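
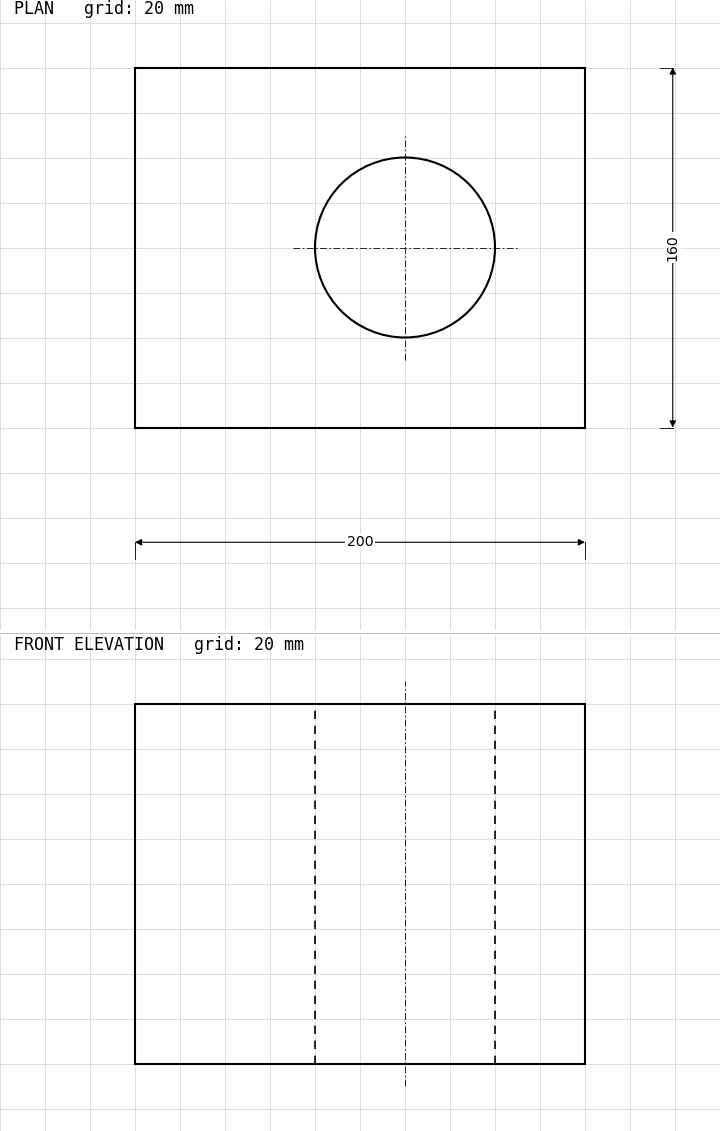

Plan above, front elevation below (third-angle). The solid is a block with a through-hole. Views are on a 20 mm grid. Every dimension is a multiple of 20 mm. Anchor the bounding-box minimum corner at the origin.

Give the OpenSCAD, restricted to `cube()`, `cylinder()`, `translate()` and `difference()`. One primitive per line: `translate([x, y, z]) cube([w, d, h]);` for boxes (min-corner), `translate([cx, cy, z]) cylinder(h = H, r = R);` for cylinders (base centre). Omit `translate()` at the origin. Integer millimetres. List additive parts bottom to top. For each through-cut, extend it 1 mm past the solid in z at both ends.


difference() {
  cube([200, 160, 160]);
  translate([120, 80, -1]) cylinder(h = 162, r = 40);
}


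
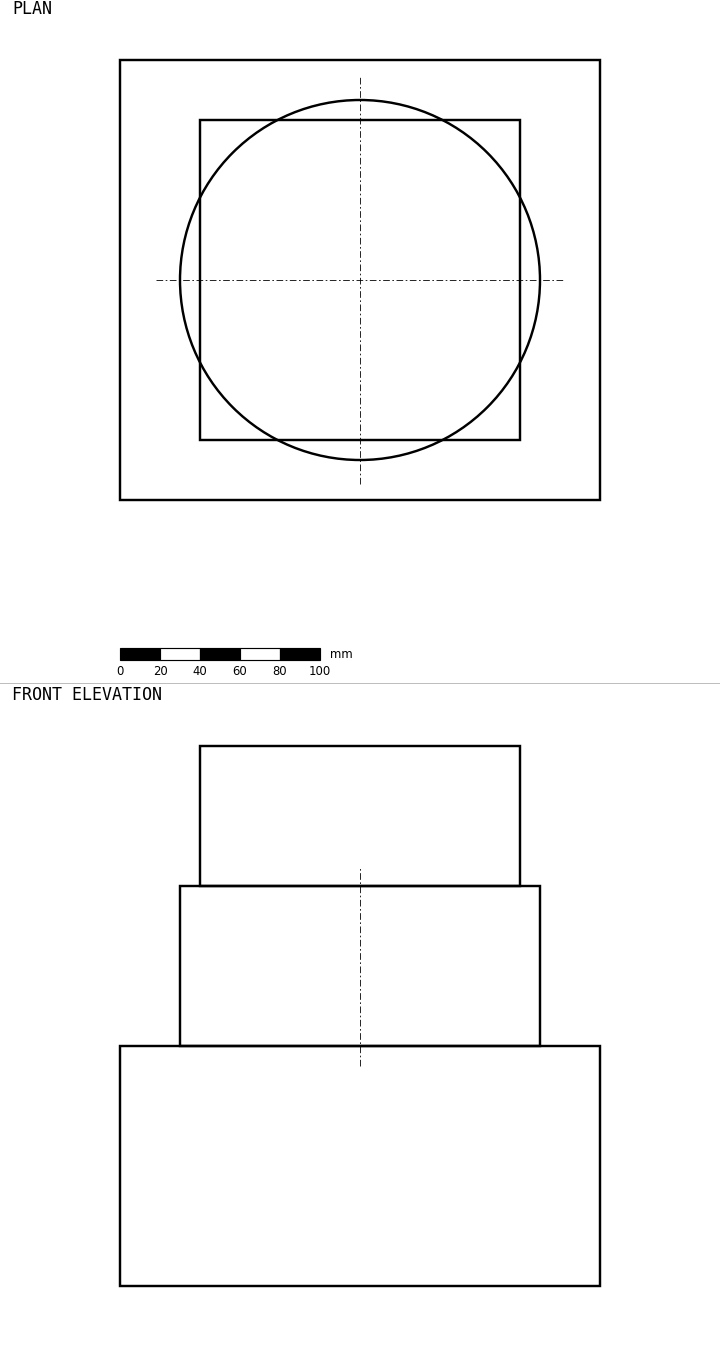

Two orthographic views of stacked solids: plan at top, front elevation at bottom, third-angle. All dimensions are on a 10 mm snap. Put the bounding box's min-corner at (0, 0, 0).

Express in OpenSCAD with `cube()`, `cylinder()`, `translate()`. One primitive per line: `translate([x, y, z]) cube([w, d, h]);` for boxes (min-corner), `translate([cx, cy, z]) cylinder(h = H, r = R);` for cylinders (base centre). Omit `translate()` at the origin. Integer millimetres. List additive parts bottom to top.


cube([240, 220, 120]);
translate([120, 110, 120]) cylinder(h = 80, r = 90);
translate([40, 30, 200]) cube([160, 160, 70]);


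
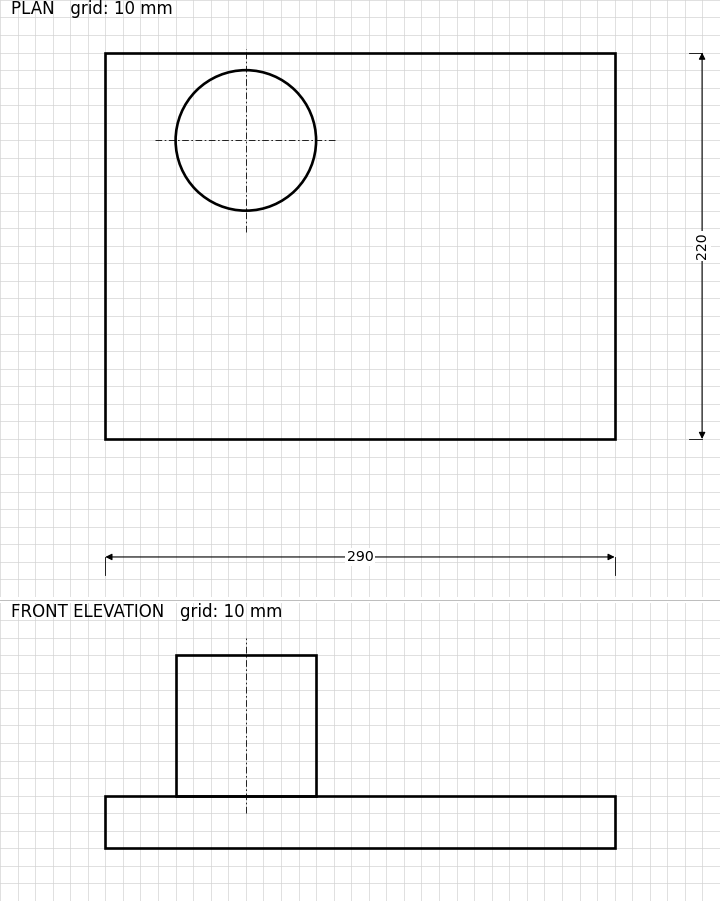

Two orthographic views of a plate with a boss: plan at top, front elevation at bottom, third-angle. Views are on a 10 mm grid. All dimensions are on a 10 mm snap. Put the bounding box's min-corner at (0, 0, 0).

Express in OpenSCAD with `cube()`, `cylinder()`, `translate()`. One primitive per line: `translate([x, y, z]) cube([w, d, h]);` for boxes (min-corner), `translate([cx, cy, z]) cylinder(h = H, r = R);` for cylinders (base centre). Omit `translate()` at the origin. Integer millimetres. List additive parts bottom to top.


cube([290, 220, 30]);
translate([80, 170, 30]) cylinder(h = 80, r = 40);


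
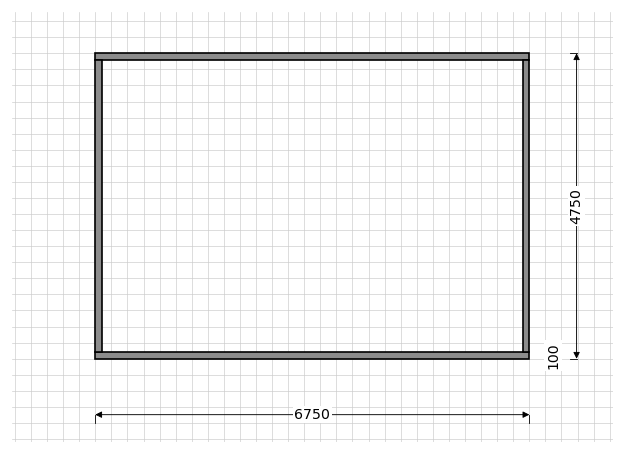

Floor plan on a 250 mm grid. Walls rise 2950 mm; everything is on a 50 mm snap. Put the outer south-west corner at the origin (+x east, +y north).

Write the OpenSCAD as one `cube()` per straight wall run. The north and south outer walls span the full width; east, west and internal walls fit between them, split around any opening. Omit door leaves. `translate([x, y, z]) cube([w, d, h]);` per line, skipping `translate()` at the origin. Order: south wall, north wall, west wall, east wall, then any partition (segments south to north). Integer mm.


cube([6750, 100, 2950]);
translate([0, 4650, 0]) cube([6750, 100, 2950]);
translate([0, 100, 0]) cube([100, 4550, 2950]);
translate([6650, 100, 0]) cube([100, 4550, 2950]);


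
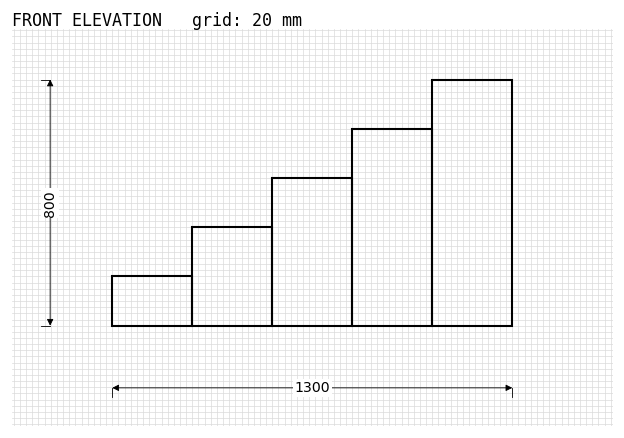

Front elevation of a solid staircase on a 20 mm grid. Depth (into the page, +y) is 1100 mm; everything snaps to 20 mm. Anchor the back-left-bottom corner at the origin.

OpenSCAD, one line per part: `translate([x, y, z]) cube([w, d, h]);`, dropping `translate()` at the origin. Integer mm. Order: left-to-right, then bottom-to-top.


cube([260, 1100, 160]);
translate([260, 0, 0]) cube([260, 1100, 320]);
translate([520, 0, 0]) cube([260, 1100, 480]);
translate([780, 0, 0]) cube([260, 1100, 640]);
translate([1040, 0, 0]) cube([260, 1100, 800]);


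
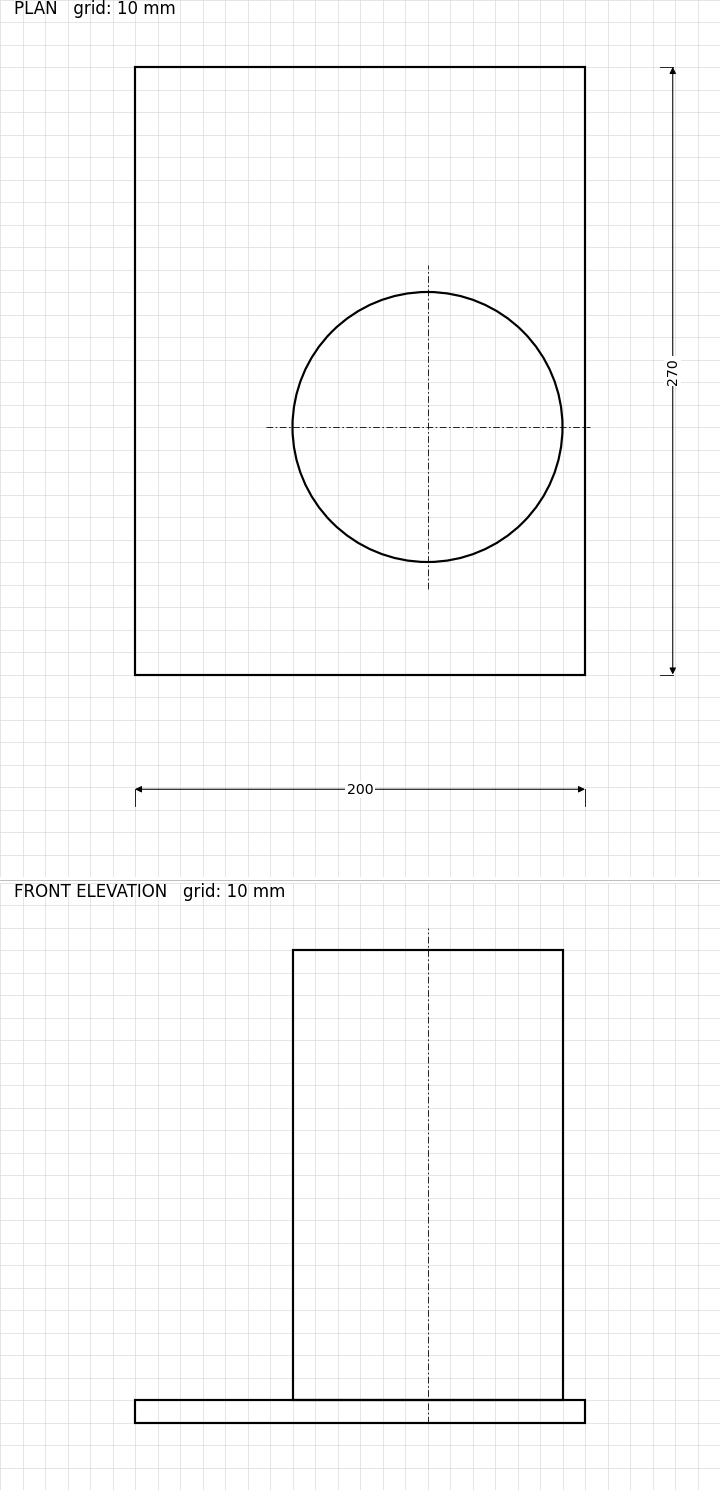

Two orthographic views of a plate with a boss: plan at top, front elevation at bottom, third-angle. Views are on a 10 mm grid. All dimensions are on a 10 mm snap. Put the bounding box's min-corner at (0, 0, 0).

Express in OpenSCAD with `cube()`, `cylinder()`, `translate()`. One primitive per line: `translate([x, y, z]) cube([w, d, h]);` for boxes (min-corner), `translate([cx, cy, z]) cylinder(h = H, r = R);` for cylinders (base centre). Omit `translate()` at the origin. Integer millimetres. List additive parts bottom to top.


cube([200, 270, 10]);
translate([130, 110, 10]) cylinder(h = 200, r = 60);


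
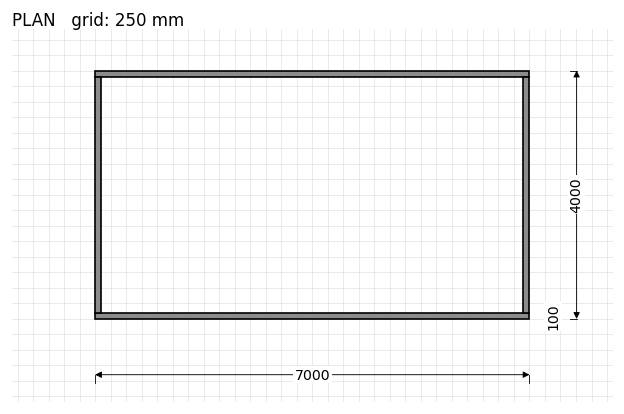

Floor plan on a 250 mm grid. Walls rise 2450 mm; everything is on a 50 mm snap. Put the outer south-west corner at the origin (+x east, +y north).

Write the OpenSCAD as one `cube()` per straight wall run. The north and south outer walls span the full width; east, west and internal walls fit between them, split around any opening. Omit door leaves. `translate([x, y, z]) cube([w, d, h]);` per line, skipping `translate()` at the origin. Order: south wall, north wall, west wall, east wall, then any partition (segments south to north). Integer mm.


cube([7000, 100, 2450]);
translate([0, 3900, 0]) cube([7000, 100, 2450]);
translate([0, 100, 0]) cube([100, 3800, 2450]);
translate([6900, 100, 0]) cube([100, 3800, 2450]);


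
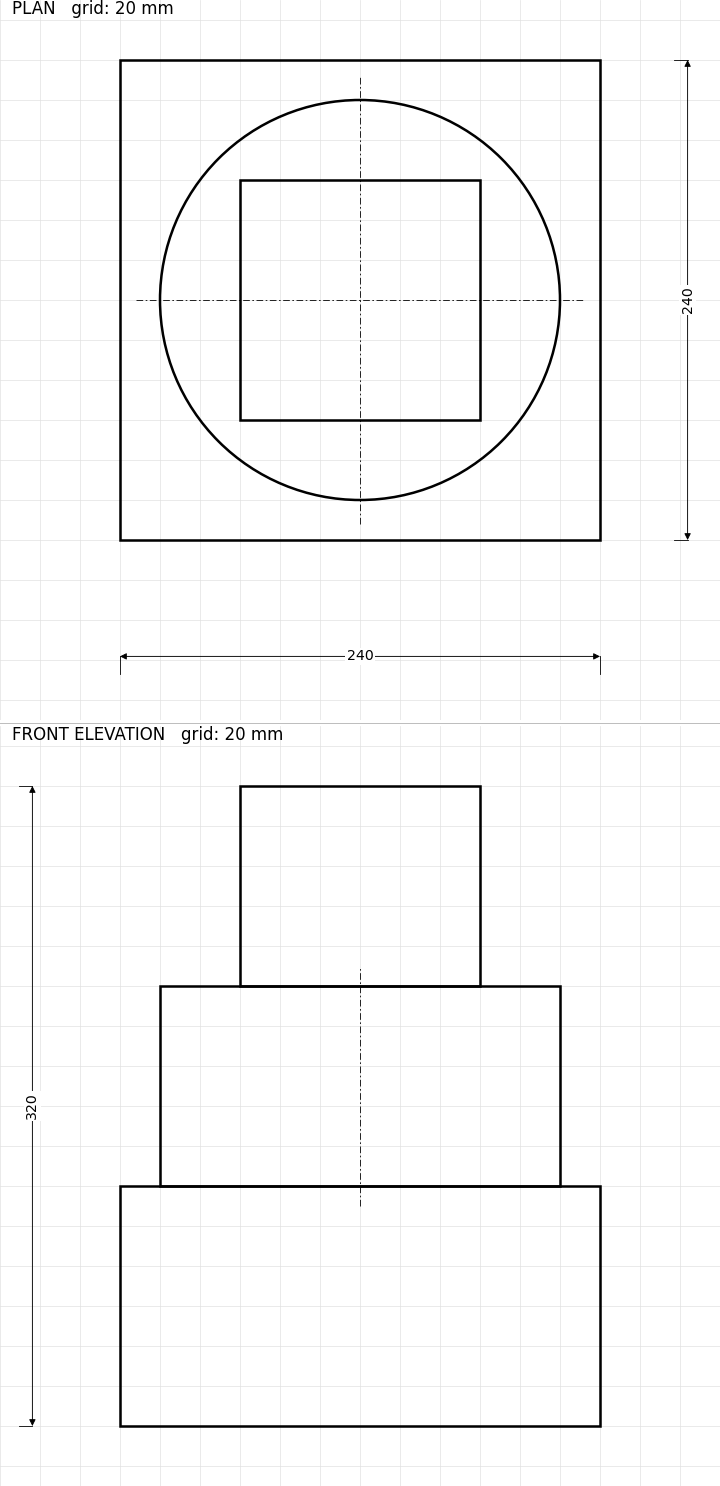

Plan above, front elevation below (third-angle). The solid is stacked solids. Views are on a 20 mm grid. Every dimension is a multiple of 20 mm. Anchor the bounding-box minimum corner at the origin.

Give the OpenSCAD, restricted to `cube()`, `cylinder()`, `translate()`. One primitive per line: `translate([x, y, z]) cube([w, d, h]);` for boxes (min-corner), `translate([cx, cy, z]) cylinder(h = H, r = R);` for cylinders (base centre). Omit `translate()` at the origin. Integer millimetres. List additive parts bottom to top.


cube([240, 240, 120]);
translate([120, 120, 120]) cylinder(h = 100, r = 100);
translate([60, 60, 220]) cube([120, 120, 100]);


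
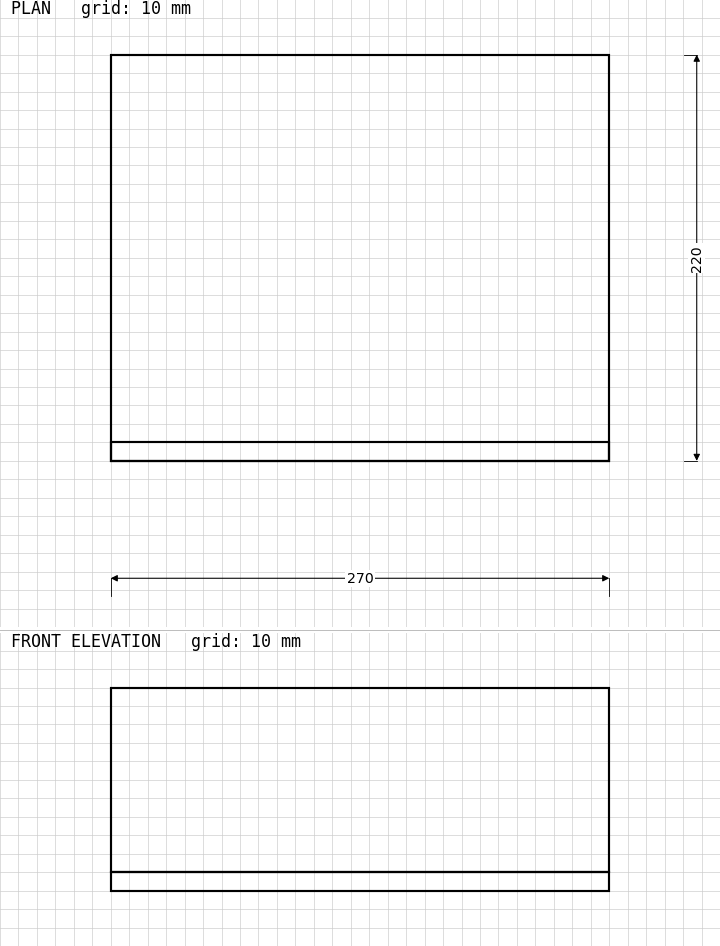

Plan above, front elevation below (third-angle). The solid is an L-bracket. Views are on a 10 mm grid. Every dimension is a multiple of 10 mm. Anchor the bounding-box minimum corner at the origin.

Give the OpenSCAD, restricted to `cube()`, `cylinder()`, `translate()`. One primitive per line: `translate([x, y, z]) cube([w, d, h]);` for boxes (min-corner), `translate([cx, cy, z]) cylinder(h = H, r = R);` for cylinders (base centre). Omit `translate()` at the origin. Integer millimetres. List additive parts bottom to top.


cube([270, 220, 10]);
translate([0, 0, 10]) cube([270, 10, 100]);


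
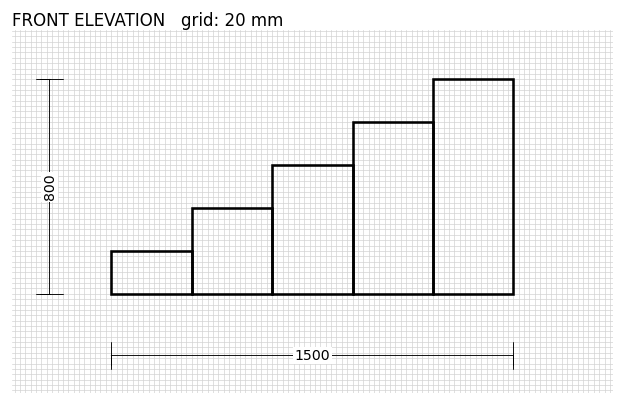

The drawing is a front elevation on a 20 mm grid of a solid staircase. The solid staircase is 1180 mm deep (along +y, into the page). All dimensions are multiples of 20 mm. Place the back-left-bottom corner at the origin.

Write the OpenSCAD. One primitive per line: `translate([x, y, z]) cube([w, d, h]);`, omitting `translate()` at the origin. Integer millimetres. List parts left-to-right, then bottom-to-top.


cube([300, 1180, 160]);
translate([300, 0, 0]) cube([300, 1180, 320]);
translate([600, 0, 0]) cube([300, 1180, 480]);
translate([900, 0, 0]) cube([300, 1180, 640]);
translate([1200, 0, 0]) cube([300, 1180, 800]);


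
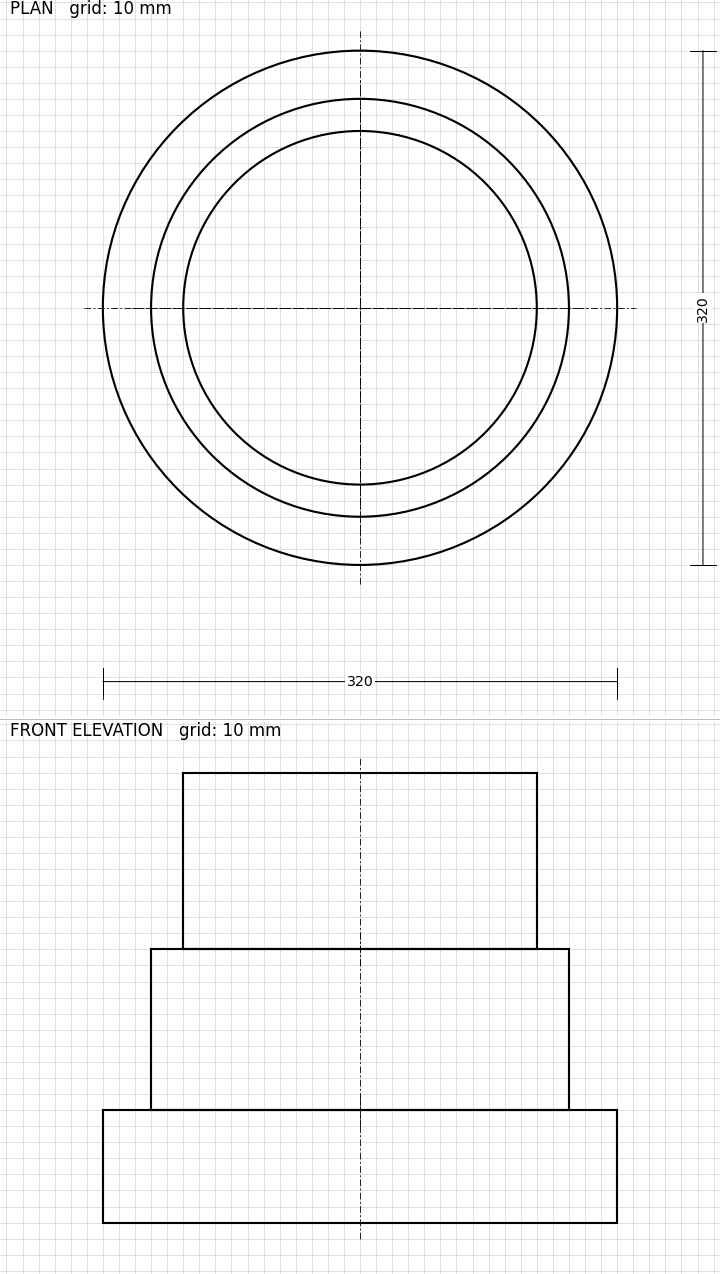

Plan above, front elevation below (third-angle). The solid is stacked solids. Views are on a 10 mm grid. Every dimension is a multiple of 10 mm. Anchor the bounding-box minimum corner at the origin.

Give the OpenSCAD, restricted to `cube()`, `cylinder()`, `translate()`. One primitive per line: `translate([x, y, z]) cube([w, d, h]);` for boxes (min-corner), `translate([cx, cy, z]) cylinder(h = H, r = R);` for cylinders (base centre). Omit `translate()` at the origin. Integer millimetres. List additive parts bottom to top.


translate([160, 160, 0]) cylinder(h = 70, r = 160);
translate([160, 160, 70]) cylinder(h = 100, r = 130);
translate([160, 160, 170]) cylinder(h = 110, r = 110);


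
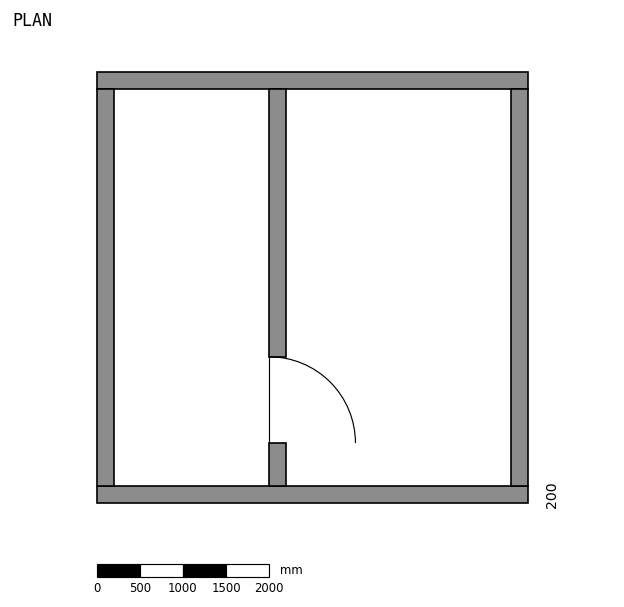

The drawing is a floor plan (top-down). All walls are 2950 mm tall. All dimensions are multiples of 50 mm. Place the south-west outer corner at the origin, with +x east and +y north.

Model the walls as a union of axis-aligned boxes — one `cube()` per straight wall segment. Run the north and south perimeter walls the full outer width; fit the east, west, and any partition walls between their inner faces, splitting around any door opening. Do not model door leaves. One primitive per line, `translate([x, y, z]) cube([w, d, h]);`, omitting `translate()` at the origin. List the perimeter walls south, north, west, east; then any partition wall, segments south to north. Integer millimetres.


cube([5000, 200, 2950]);
translate([0, 4800, 0]) cube([5000, 200, 2950]);
translate([0, 200, 0]) cube([200, 4600, 2950]);
translate([4800, 200, 0]) cube([200, 4600, 2950]);
translate([2000, 200, 0]) cube([200, 500, 2950]);
translate([2000, 1700, 0]) cube([200, 3100, 2950]);


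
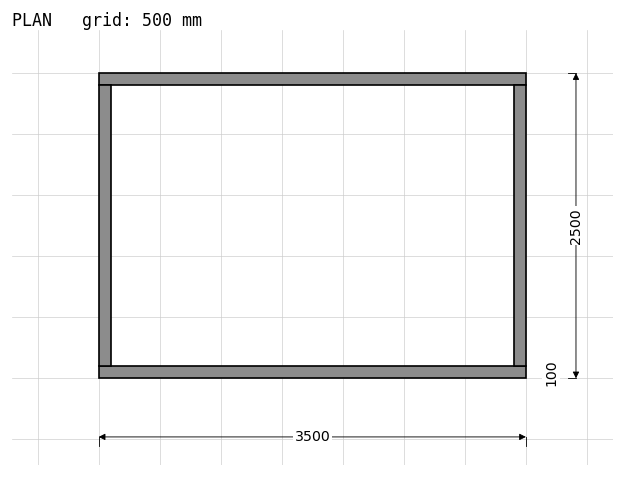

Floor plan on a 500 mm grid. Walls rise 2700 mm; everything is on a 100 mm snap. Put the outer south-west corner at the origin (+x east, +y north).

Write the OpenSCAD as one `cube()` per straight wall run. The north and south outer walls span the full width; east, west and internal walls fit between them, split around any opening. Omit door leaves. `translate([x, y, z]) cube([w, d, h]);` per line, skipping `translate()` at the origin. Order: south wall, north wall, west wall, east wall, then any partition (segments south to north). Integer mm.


cube([3500, 100, 2700]);
translate([0, 2400, 0]) cube([3500, 100, 2700]);
translate([0, 100, 0]) cube([100, 2300, 2700]);
translate([3400, 100, 0]) cube([100, 2300, 2700]);


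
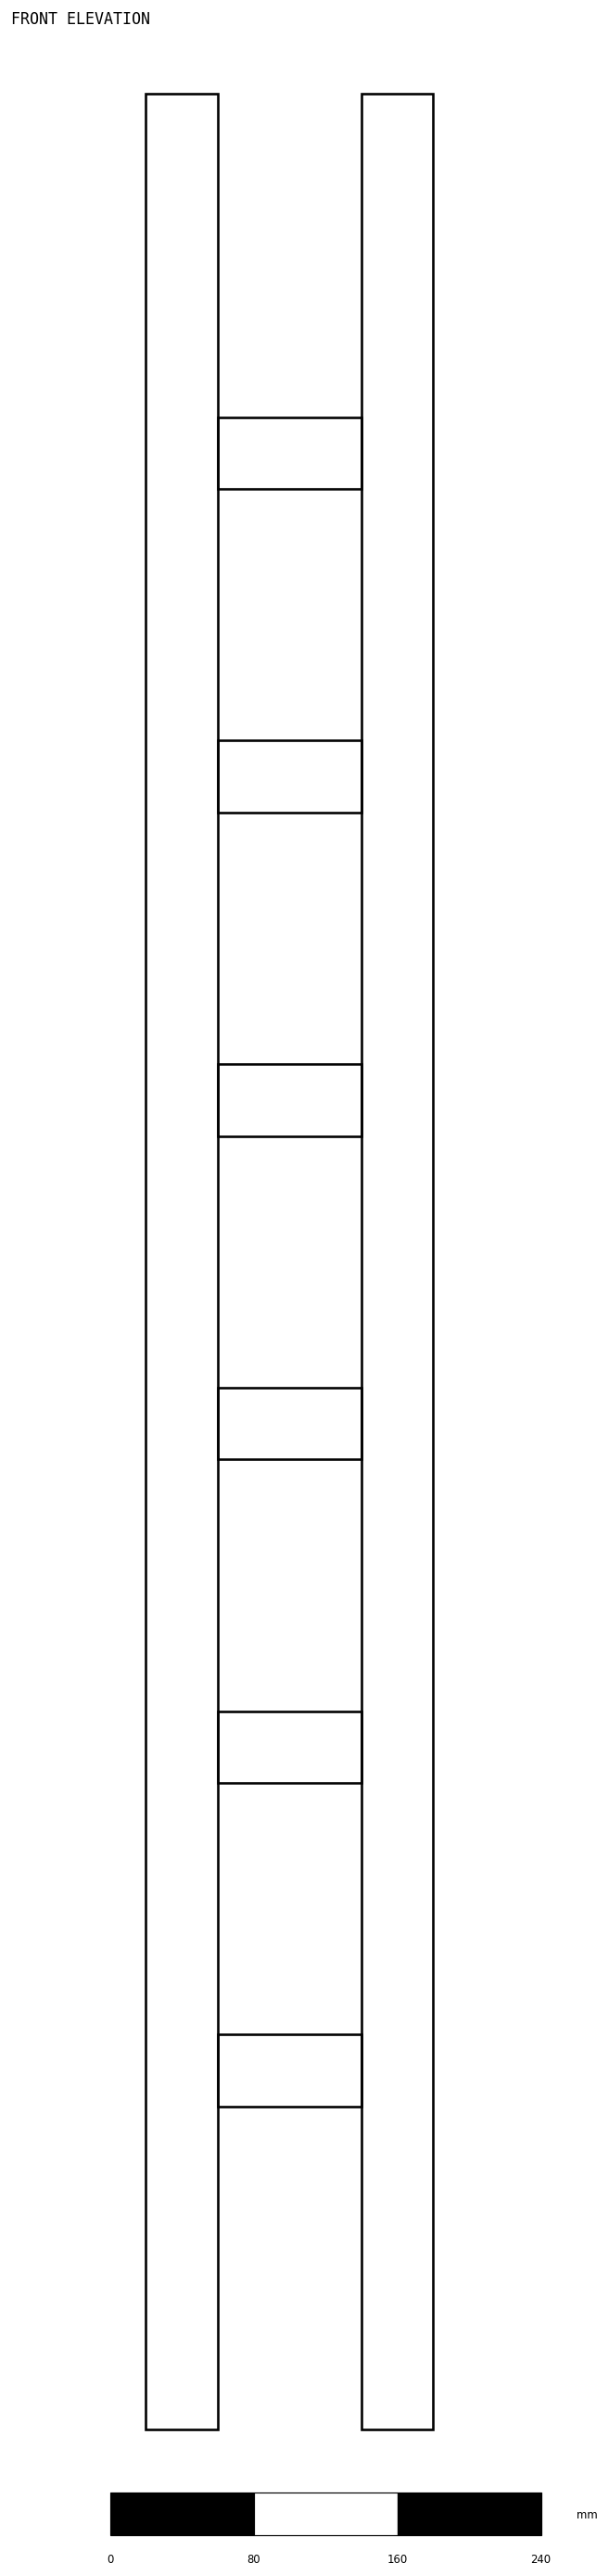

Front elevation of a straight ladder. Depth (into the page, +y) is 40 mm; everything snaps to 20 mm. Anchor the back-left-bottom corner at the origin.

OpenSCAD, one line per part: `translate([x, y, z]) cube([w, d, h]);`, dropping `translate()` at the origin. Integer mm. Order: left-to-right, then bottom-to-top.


cube([40, 40, 1300]);
translate([40, 0, 180]) cube([80, 40, 40]);
translate([40, 0, 360]) cube([80, 40, 40]);
translate([40, 0, 540]) cube([80, 40, 40]);
translate([40, 0, 720]) cube([80, 40, 40]);
translate([40, 0, 900]) cube([80, 40, 40]);
translate([40, 0, 1080]) cube([80, 40, 40]);
translate([120, 0, 0]) cube([40, 40, 1300]);


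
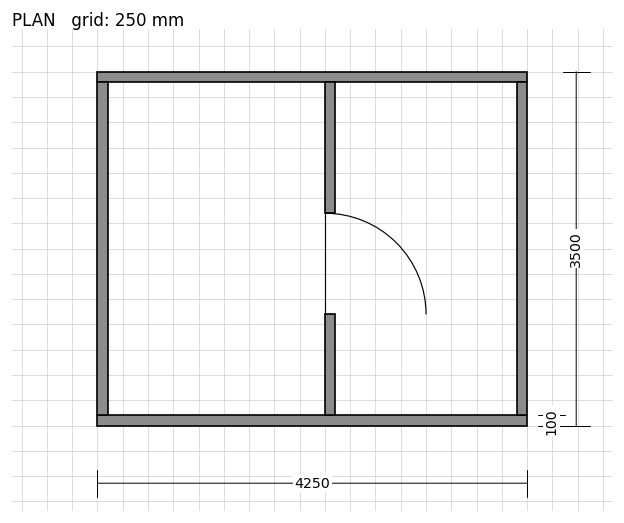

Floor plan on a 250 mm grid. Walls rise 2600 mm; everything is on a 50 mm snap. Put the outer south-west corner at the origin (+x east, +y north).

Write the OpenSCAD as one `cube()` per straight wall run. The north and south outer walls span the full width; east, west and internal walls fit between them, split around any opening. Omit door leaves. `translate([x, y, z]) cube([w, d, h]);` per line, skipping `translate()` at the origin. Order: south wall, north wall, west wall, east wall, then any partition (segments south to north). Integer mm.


cube([4250, 100, 2600]);
translate([0, 3400, 0]) cube([4250, 100, 2600]);
translate([0, 100, 0]) cube([100, 3300, 2600]);
translate([4150, 100, 0]) cube([100, 3300, 2600]);
translate([2250, 100, 0]) cube([100, 1000, 2600]);
translate([2250, 2100, 0]) cube([100, 1300, 2600]);


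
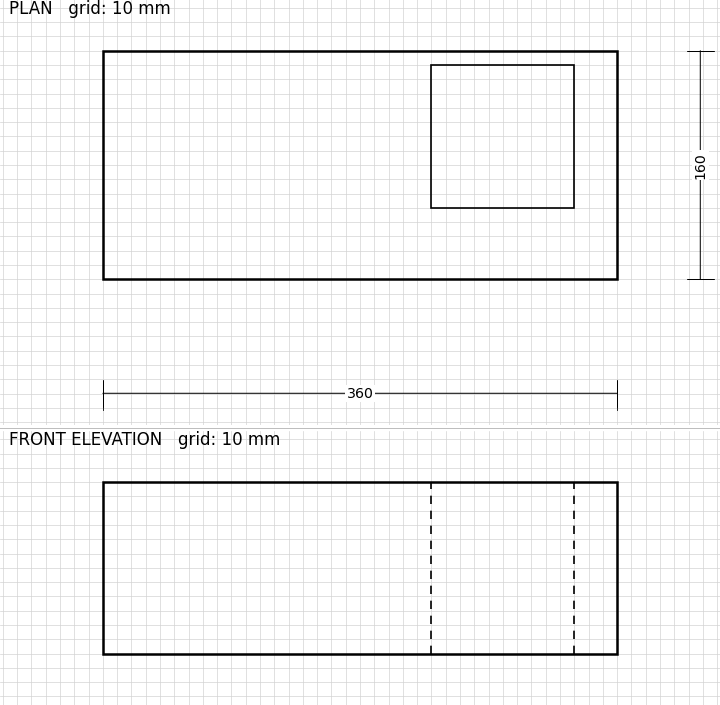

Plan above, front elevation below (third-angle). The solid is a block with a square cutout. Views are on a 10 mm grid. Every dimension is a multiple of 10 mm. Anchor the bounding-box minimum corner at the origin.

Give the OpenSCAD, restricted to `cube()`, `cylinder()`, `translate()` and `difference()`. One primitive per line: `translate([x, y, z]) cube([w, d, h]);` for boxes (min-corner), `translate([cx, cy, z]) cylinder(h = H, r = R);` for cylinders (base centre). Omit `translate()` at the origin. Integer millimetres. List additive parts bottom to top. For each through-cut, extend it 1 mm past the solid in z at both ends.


difference() {
  cube([360, 160, 120]);
  translate([230, 50, -1]) cube([100, 100, 122]);
}


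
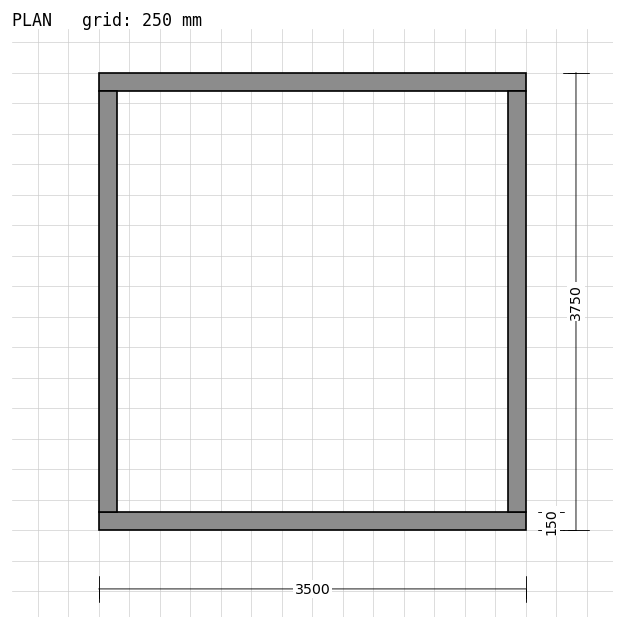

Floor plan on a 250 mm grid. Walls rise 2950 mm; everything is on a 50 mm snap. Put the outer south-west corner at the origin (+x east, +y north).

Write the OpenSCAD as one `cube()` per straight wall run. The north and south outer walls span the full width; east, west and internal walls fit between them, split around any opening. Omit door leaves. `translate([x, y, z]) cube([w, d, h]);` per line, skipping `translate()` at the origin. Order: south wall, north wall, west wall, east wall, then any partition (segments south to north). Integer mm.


cube([3500, 150, 2950]);
translate([0, 3600, 0]) cube([3500, 150, 2950]);
translate([0, 150, 0]) cube([150, 3450, 2950]);
translate([3350, 150, 0]) cube([150, 3450, 2950]);


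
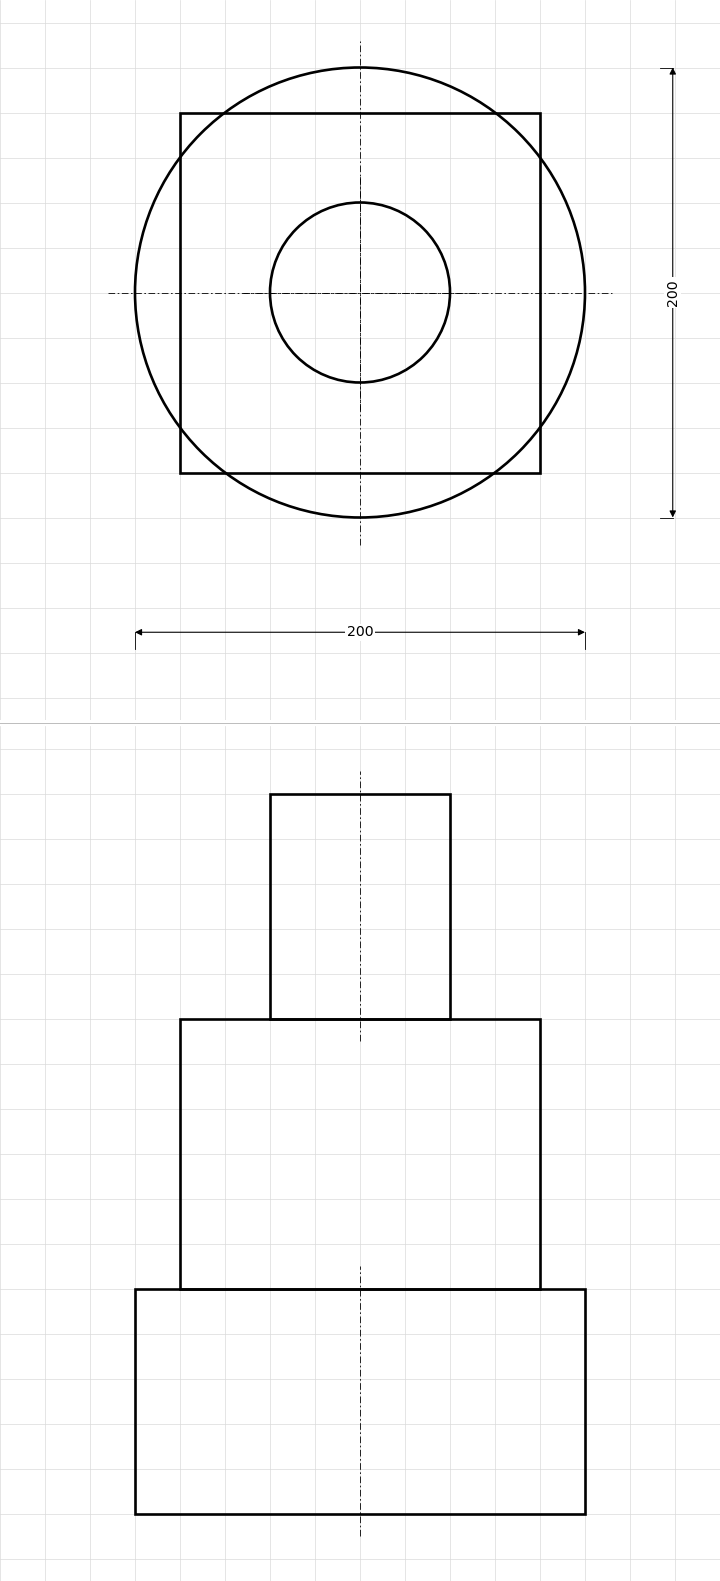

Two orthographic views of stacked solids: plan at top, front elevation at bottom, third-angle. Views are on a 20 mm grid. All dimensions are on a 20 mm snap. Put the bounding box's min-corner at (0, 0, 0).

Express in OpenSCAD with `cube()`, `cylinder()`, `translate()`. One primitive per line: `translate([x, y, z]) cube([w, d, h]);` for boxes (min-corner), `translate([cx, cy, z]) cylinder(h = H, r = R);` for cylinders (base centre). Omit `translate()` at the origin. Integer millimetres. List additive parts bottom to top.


translate([100, 100, 0]) cylinder(h = 100, r = 100);
translate([20, 20, 100]) cube([160, 160, 120]);
translate([100, 100, 220]) cylinder(h = 100, r = 40);


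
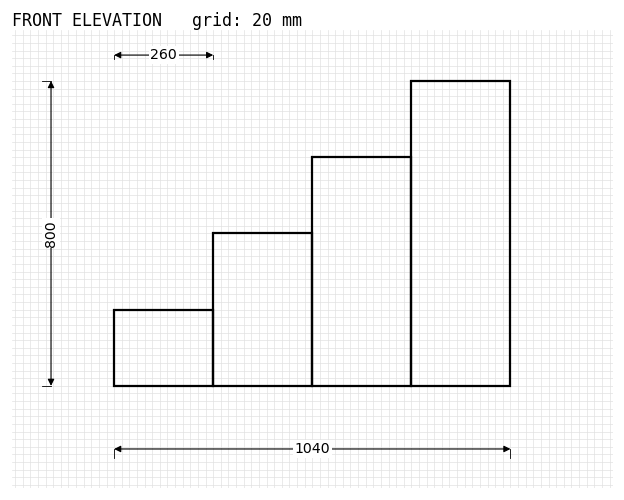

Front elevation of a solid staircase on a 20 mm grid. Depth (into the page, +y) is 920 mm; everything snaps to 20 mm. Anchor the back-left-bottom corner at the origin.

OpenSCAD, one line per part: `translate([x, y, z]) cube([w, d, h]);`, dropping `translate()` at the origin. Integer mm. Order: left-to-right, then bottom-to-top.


cube([260, 920, 200]);
translate([260, 0, 0]) cube([260, 920, 400]);
translate([520, 0, 0]) cube([260, 920, 600]);
translate([780, 0, 0]) cube([260, 920, 800]);


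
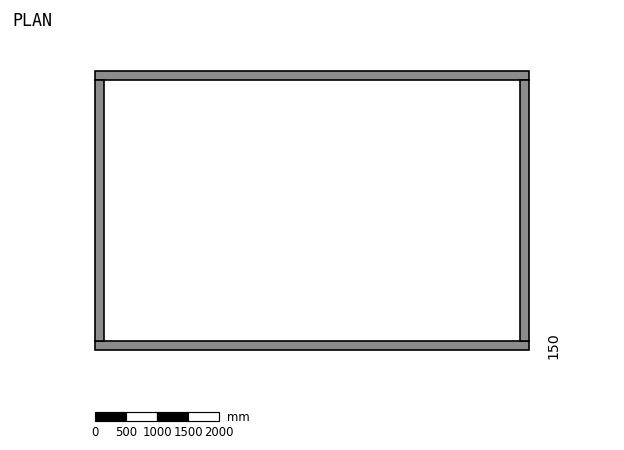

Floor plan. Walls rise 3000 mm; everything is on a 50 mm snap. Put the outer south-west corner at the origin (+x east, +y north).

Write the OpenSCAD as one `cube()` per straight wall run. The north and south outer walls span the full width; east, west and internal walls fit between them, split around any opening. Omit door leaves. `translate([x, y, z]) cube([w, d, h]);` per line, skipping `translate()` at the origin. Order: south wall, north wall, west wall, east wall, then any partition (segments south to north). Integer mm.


cube([7000, 150, 3000]);
translate([0, 4350, 0]) cube([7000, 150, 3000]);
translate([0, 150, 0]) cube([150, 4200, 3000]);
translate([6850, 150, 0]) cube([150, 4200, 3000]);


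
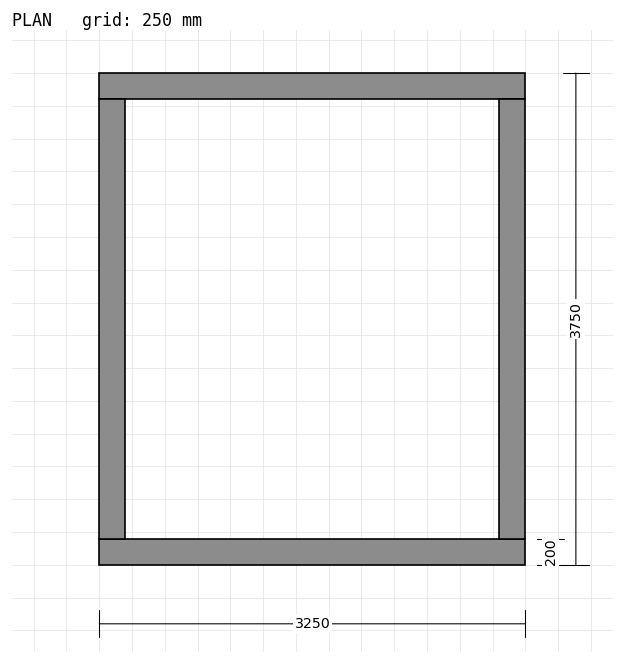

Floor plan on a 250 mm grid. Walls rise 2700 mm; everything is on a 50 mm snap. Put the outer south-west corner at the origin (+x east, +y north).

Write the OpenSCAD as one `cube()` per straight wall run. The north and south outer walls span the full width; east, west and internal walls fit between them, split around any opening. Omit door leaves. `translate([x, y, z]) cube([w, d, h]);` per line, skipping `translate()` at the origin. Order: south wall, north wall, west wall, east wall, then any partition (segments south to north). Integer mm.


cube([3250, 200, 2700]);
translate([0, 3550, 0]) cube([3250, 200, 2700]);
translate([0, 200, 0]) cube([200, 3350, 2700]);
translate([3050, 200, 0]) cube([200, 3350, 2700]);


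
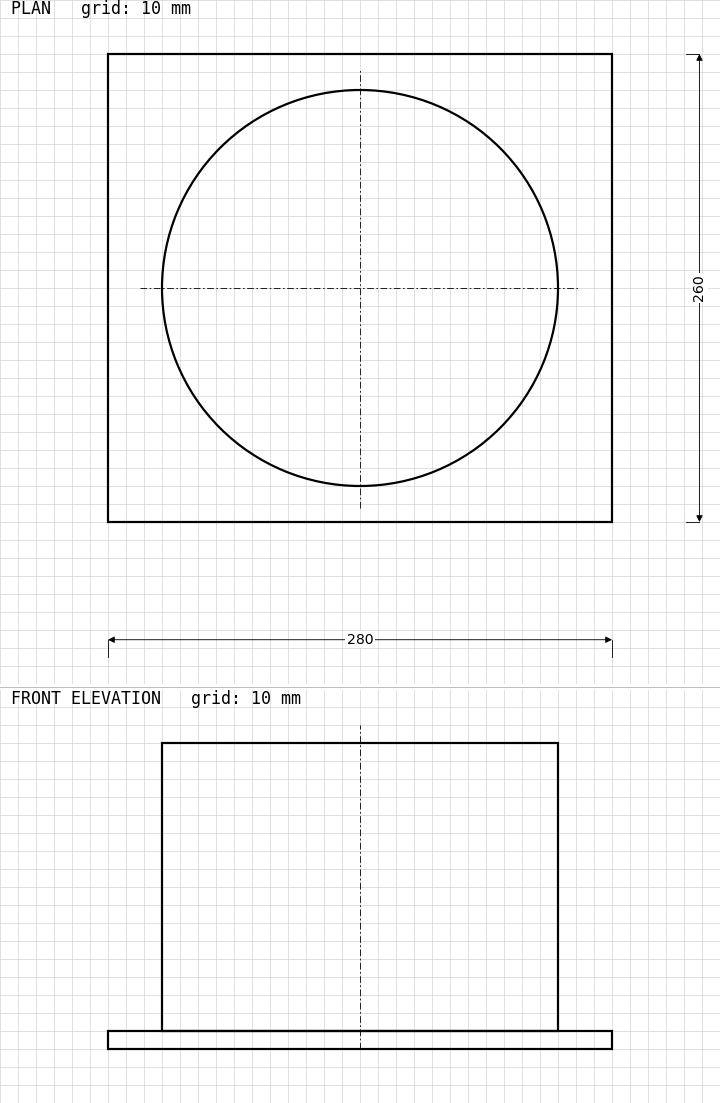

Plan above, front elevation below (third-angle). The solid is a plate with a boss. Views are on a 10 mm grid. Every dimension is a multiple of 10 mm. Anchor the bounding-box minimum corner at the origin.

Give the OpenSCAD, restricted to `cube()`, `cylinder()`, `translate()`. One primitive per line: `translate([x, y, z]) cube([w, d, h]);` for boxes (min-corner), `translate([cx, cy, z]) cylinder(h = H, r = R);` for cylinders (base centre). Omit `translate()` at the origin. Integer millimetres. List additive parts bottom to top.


cube([280, 260, 10]);
translate([140, 130, 10]) cylinder(h = 160, r = 110);


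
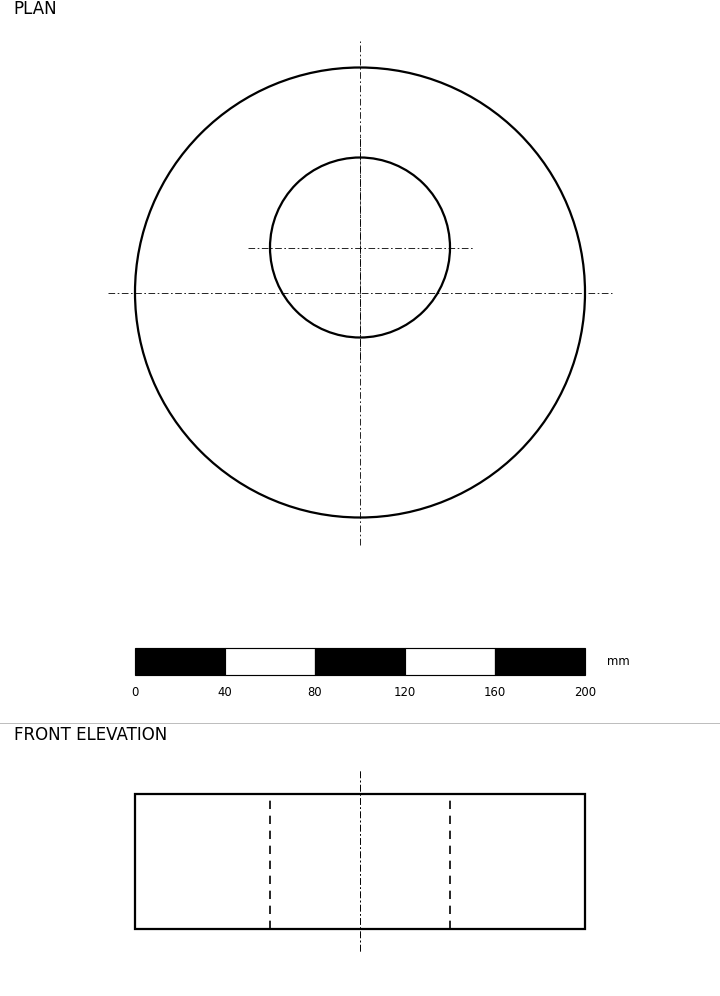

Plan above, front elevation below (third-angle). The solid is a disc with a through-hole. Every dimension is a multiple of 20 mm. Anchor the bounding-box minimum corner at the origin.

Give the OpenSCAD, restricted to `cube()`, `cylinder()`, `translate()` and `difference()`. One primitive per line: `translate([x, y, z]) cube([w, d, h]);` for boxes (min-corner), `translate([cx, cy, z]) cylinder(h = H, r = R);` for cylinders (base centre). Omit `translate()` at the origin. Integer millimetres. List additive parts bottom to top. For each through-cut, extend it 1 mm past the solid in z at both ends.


difference() {
  translate([100, 100, 0]) cylinder(h = 60, r = 100);
  translate([100, 120, -1]) cylinder(h = 62, r = 40);
}


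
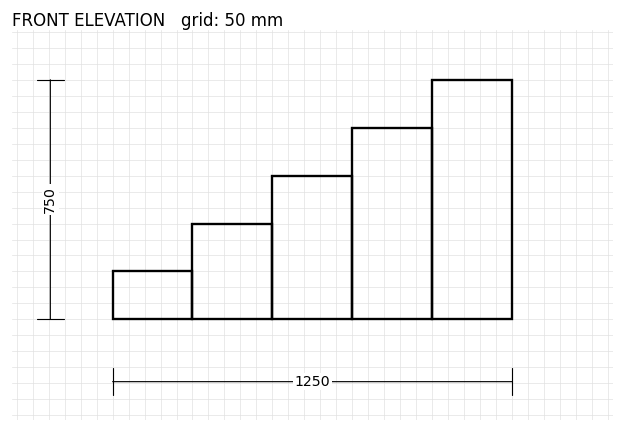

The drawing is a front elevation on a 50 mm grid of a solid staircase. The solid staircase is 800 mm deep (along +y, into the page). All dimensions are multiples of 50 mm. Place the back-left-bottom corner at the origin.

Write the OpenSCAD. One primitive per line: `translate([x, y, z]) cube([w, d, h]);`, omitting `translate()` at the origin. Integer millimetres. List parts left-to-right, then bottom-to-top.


cube([250, 800, 150]);
translate([250, 0, 0]) cube([250, 800, 300]);
translate([500, 0, 0]) cube([250, 800, 450]);
translate([750, 0, 0]) cube([250, 800, 600]);
translate([1000, 0, 0]) cube([250, 800, 750]);


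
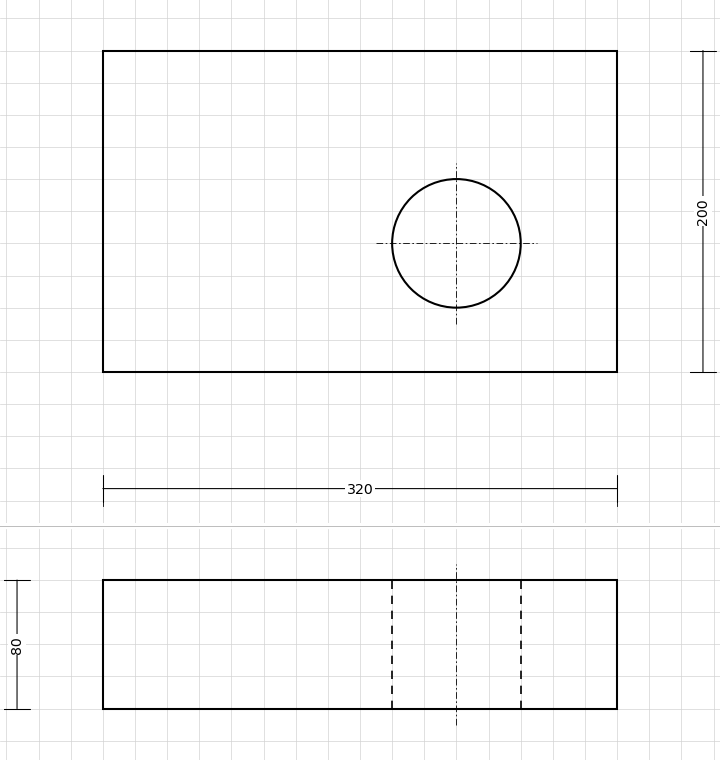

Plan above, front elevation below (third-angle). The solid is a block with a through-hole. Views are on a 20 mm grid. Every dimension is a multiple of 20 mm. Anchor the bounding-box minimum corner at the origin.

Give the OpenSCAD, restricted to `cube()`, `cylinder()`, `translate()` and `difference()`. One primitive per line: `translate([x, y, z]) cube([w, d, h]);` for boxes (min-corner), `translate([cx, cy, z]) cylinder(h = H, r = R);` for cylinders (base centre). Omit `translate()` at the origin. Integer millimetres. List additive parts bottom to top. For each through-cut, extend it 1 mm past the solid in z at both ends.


difference() {
  cube([320, 200, 80]);
  translate([220, 80, -1]) cylinder(h = 82, r = 40);
}


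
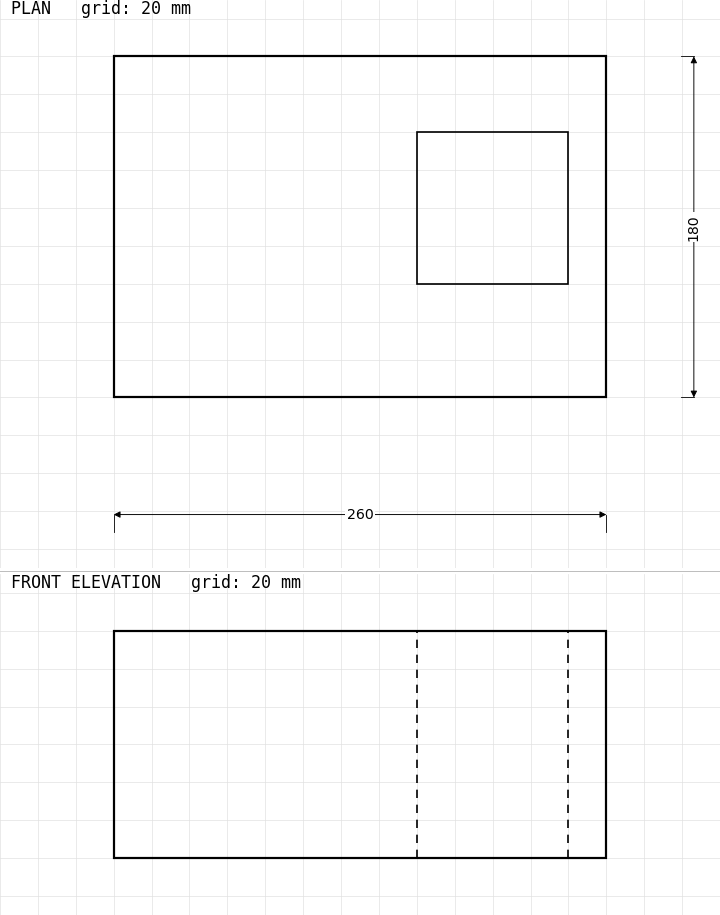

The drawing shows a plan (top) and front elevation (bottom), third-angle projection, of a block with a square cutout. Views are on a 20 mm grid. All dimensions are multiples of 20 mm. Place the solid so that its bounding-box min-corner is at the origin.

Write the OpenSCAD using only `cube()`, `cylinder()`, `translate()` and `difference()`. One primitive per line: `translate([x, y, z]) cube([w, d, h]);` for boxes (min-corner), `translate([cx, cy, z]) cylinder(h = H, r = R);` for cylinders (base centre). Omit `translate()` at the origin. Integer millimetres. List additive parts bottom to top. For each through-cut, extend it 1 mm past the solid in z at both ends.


difference() {
  cube([260, 180, 120]);
  translate([160, 60, -1]) cube([80, 80, 122]);
}


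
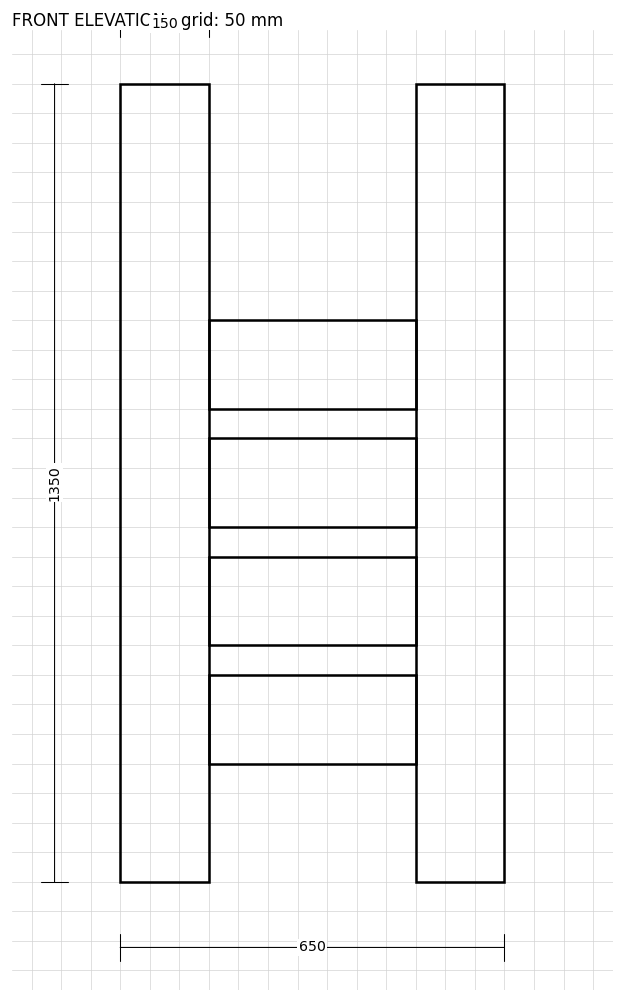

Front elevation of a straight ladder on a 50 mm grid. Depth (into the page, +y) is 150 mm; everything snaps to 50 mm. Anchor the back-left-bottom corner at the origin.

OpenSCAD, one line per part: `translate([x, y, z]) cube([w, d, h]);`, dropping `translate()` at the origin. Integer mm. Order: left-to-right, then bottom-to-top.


cube([150, 150, 1350]);
translate([150, 0, 200]) cube([350, 150, 150]);
translate([150, 0, 400]) cube([350, 150, 150]);
translate([150, 0, 600]) cube([350, 150, 150]);
translate([150, 0, 800]) cube([350, 150, 150]);
translate([500, 0, 0]) cube([150, 150, 1350]);


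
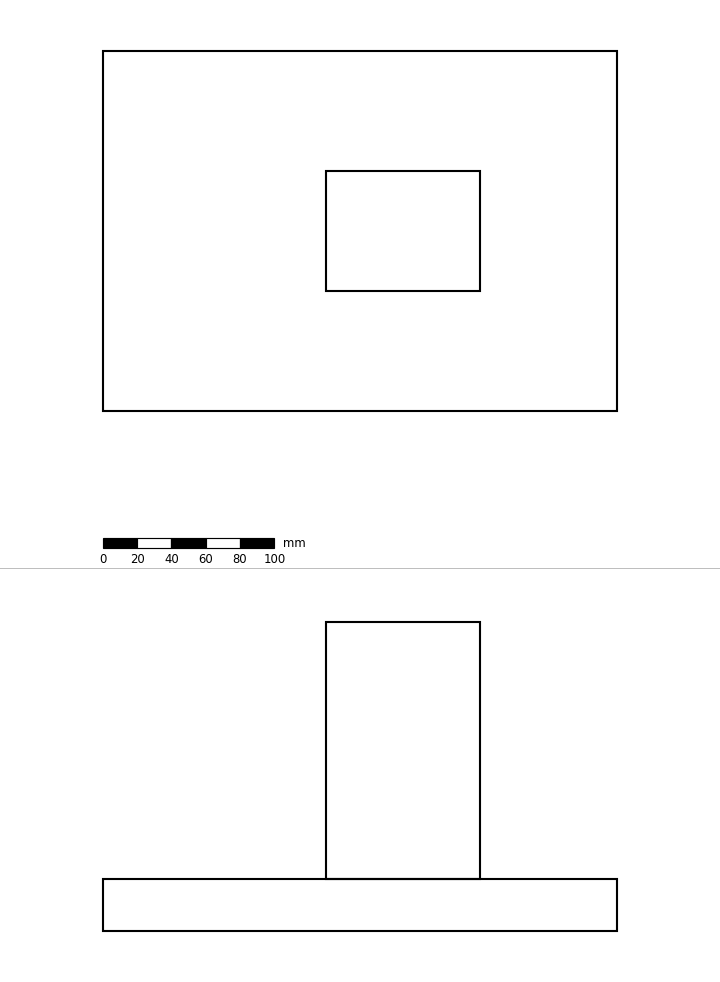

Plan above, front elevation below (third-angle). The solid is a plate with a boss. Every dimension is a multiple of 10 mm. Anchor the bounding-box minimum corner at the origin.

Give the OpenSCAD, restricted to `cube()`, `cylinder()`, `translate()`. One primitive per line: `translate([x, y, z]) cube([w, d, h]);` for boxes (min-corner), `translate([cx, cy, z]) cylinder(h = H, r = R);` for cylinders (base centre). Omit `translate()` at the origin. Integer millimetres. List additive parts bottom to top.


cube([300, 210, 30]);
translate([130, 70, 30]) cube([90, 70, 150]);


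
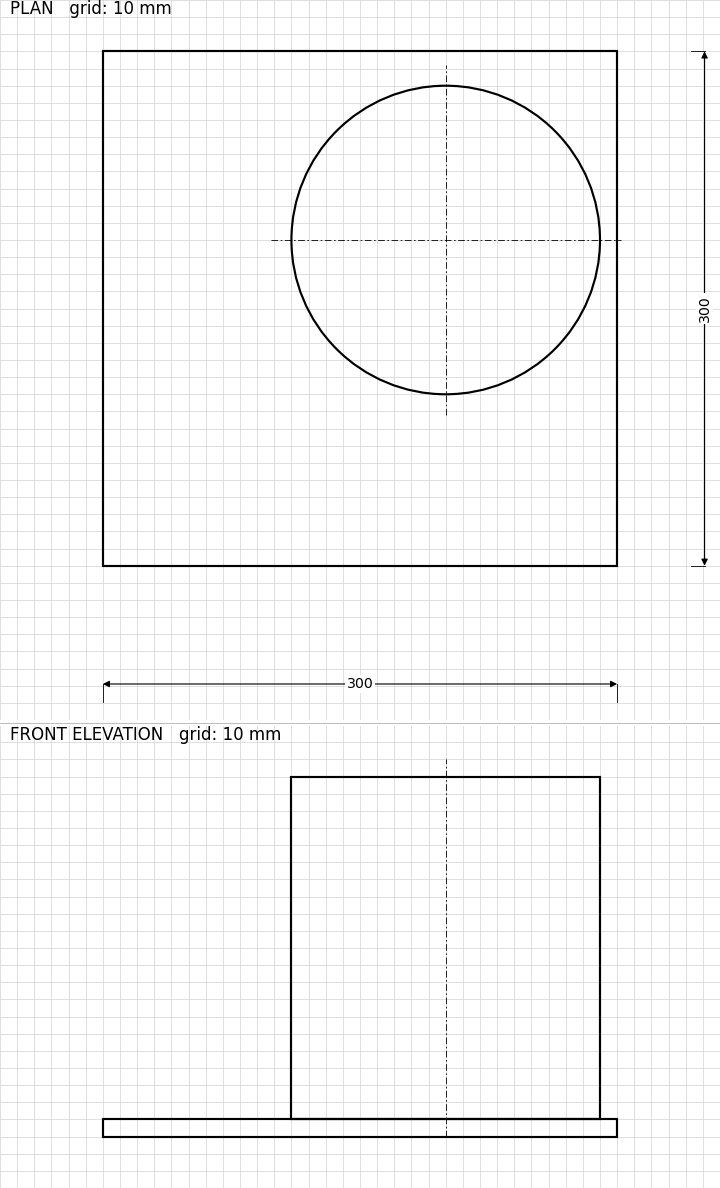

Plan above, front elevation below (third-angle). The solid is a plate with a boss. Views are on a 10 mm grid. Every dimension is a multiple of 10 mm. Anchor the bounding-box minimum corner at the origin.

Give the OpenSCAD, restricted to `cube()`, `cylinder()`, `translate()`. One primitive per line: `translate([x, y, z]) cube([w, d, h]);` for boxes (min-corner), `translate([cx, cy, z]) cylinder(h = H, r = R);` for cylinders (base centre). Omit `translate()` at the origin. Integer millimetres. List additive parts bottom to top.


cube([300, 300, 10]);
translate([200, 190, 10]) cylinder(h = 200, r = 90);


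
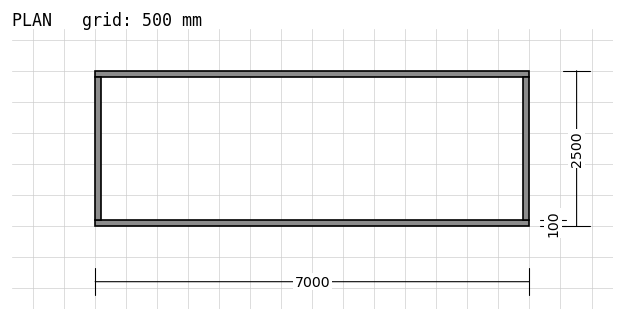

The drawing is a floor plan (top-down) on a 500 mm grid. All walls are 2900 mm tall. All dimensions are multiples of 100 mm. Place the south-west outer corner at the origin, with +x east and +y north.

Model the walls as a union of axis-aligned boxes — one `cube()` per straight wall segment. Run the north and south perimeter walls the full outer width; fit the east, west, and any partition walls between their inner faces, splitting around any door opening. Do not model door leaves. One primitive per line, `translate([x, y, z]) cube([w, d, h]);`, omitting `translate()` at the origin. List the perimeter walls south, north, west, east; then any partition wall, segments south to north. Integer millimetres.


cube([7000, 100, 2900]);
translate([0, 2400, 0]) cube([7000, 100, 2900]);
translate([0, 100, 0]) cube([100, 2300, 2900]);
translate([6900, 100, 0]) cube([100, 2300, 2900]);


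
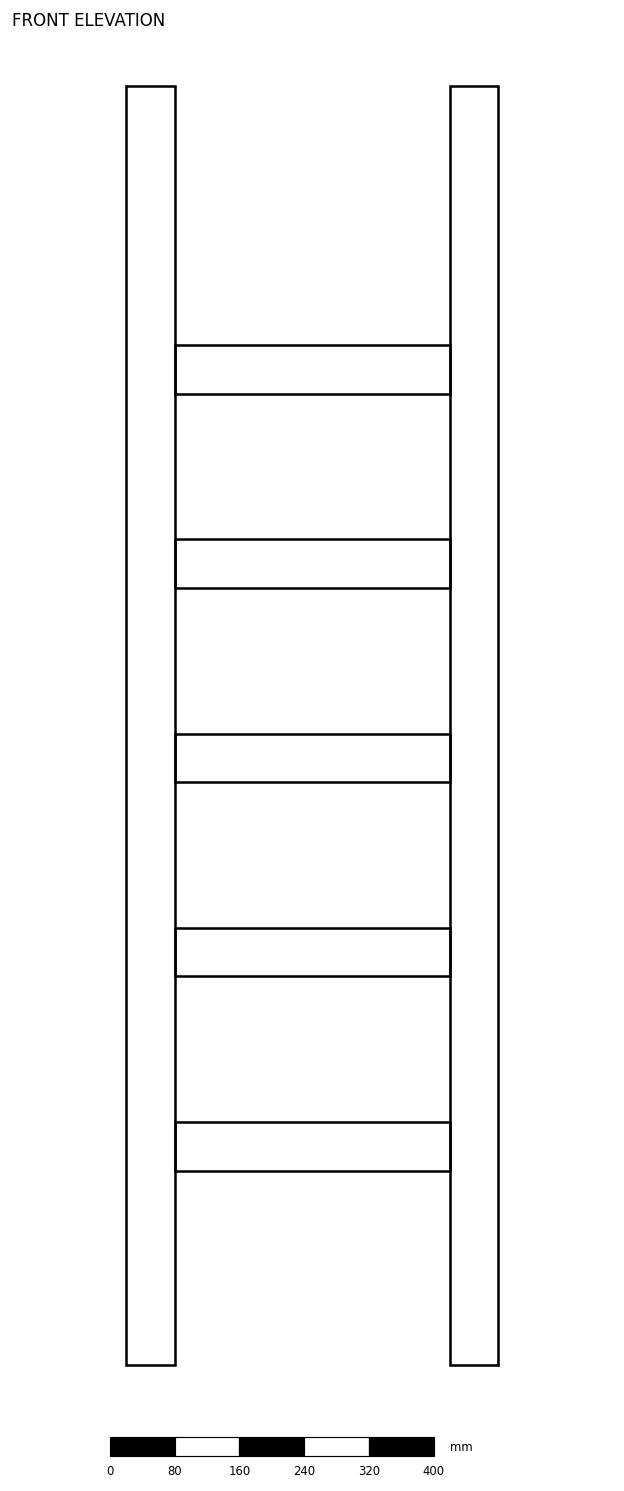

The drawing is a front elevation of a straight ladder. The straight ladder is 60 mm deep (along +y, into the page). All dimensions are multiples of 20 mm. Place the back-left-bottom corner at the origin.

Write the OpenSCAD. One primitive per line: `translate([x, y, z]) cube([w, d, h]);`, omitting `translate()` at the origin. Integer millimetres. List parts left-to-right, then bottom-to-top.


cube([60, 60, 1580]);
translate([60, 0, 240]) cube([340, 60, 60]);
translate([60, 0, 480]) cube([340, 60, 60]);
translate([60, 0, 720]) cube([340, 60, 60]);
translate([60, 0, 960]) cube([340, 60, 60]);
translate([60, 0, 1200]) cube([340, 60, 60]);
translate([400, 0, 0]) cube([60, 60, 1580]);


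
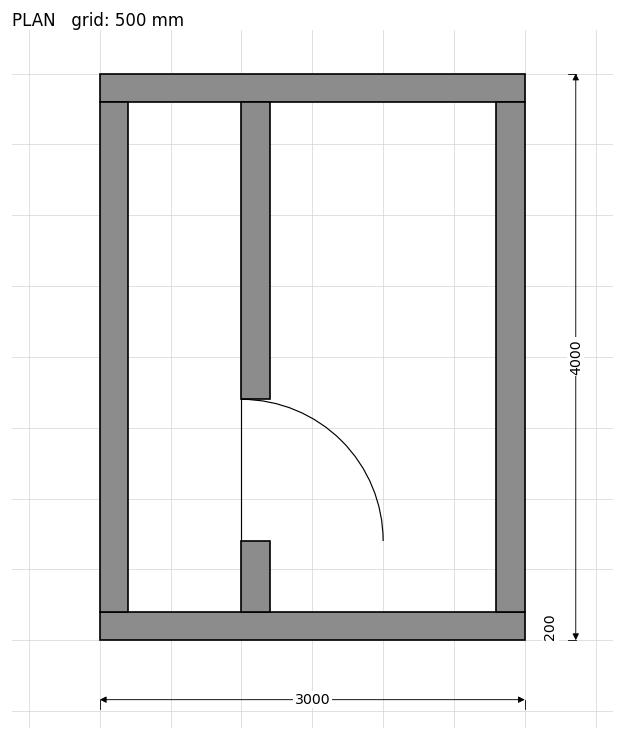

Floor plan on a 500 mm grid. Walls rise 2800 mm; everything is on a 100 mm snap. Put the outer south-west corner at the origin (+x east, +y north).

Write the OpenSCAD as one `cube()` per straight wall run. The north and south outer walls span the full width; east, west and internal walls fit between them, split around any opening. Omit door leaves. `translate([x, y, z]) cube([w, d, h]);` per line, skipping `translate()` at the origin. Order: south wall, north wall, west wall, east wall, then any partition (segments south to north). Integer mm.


cube([3000, 200, 2800]);
translate([0, 3800, 0]) cube([3000, 200, 2800]);
translate([0, 200, 0]) cube([200, 3600, 2800]);
translate([2800, 200, 0]) cube([200, 3600, 2800]);
translate([1000, 200, 0]) cube([200, 500, 2800]);
translate([1000, 1700, 0]) cube([200, 2100, 2800]);


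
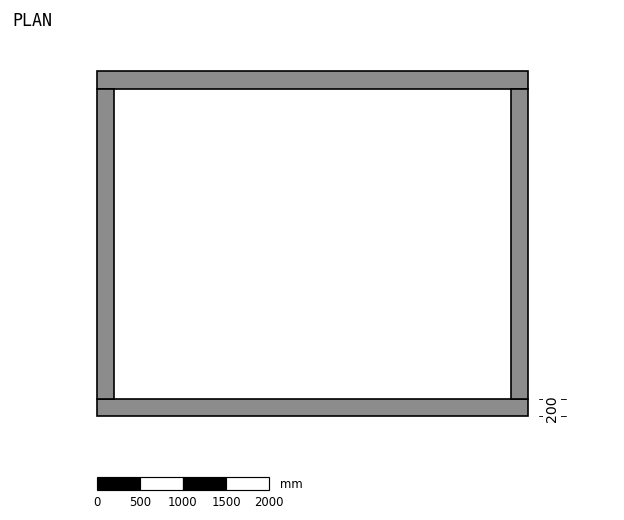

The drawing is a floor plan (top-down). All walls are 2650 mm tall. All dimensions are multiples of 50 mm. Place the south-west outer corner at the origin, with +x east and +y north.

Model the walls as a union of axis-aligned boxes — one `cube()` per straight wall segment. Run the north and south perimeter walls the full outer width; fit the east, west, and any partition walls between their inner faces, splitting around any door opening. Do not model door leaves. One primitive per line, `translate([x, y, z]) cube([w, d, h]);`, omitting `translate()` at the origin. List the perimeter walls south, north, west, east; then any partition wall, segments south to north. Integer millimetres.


cube([5000, 200, 2650]);
translate([0, 3800, 0]) cube([5000, 200, 2650]);
translate([0, 200, 0]) cube([200, 3600, 2650]);
translate([4800, 200, 0]) cube([200, 3600, 2650]);


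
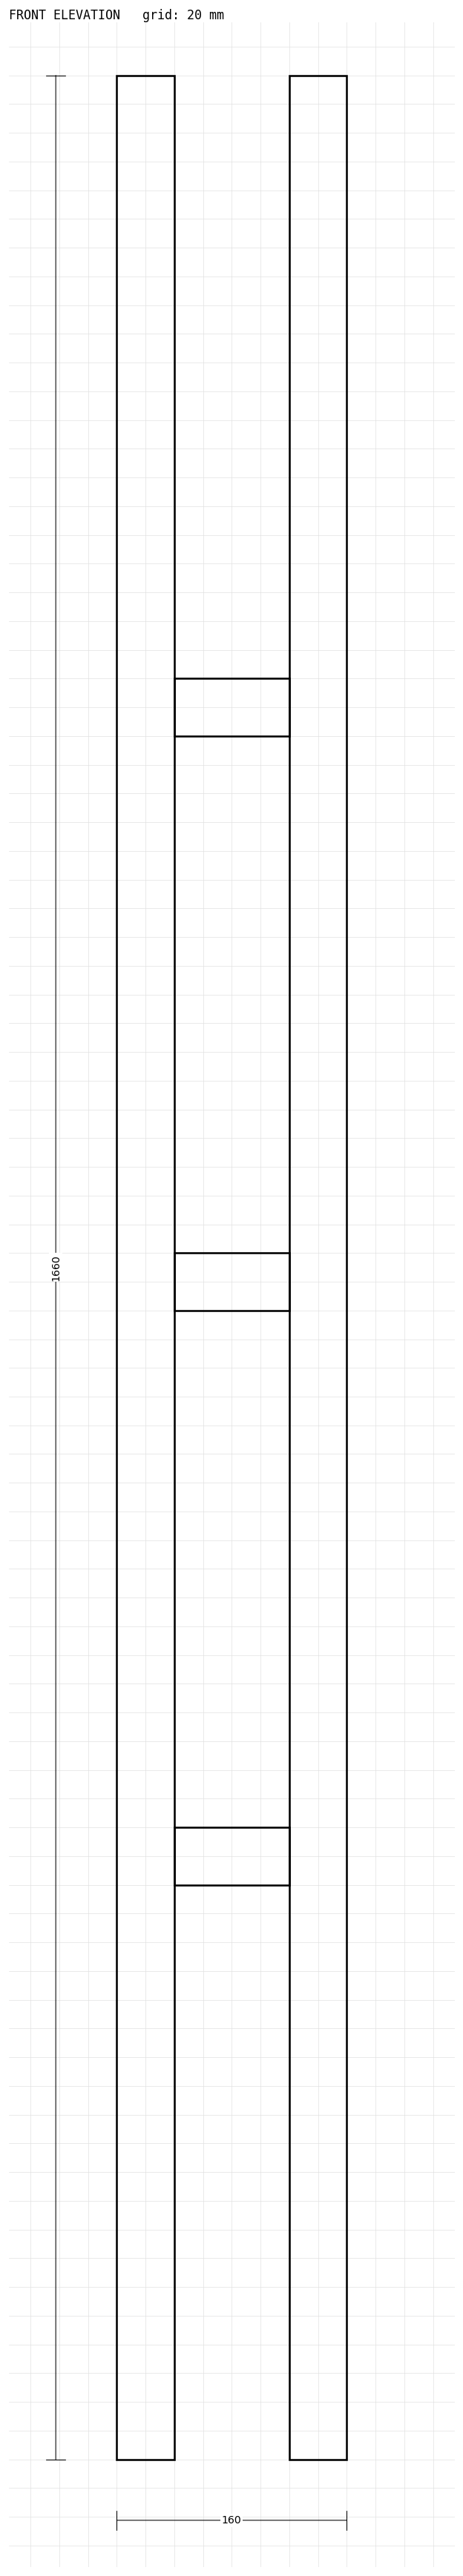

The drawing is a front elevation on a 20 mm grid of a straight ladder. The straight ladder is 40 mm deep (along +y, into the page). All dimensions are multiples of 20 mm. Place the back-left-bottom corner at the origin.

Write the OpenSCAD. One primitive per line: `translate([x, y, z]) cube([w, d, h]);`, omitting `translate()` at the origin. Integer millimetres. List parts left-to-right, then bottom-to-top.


cube([40, 40, 1660]);
translate([40, 0, 400]) cube([80, 40, 40]);
translate([40, 0, 800]) cube([80, 40, 40]);
translate([40, 0, 1200]) cube([80, 40, 40]);
translate([120, 0, 0]) cube([40, 40, 1660]);


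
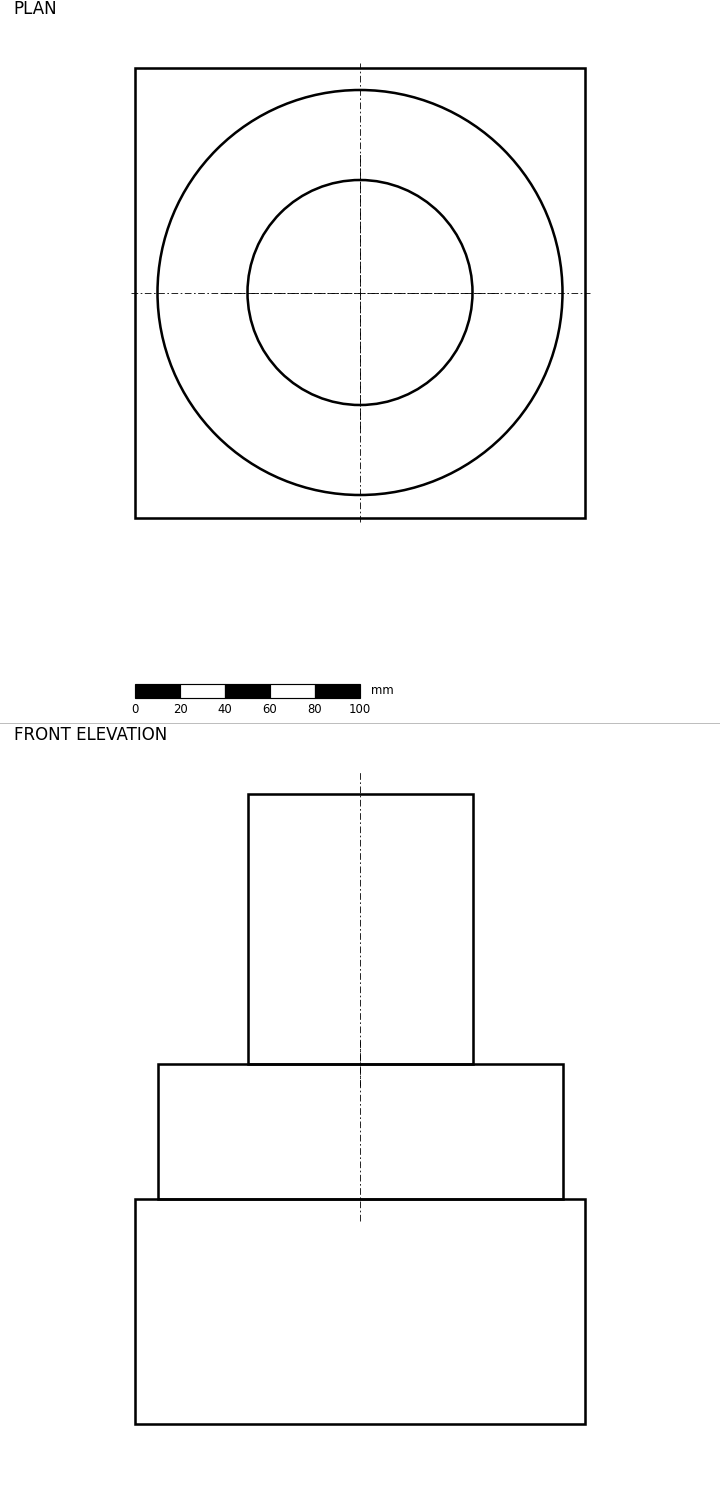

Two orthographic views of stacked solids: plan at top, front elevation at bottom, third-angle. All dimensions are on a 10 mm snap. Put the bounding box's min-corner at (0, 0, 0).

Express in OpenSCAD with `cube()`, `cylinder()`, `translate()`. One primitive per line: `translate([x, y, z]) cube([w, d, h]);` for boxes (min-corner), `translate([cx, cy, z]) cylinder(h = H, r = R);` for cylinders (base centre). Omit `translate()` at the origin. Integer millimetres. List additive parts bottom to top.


cube([200, 200, 100]);
translate([100, 100, 100]) cylinder(h = 60, r = 90);
translate([100, 100, 160]) cylinder(h = 120, r = 50);
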